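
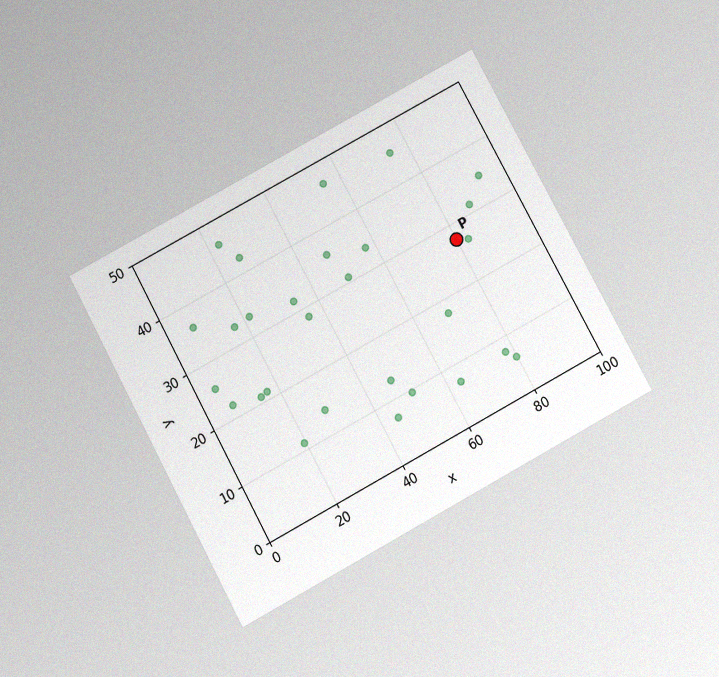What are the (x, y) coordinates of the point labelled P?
(80, 27.5)

The chart is tilted about 28° counter-clockwise and viewed slightly from below, with some photo noise. Following the gridlines from P to each axis, P sits at (80, 27.5).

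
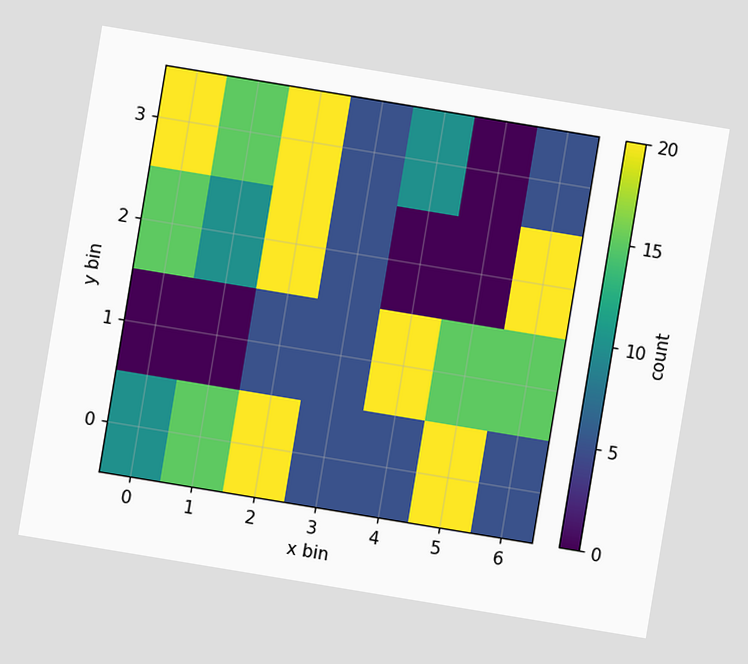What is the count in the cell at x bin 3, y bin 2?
5

The chart is tilted about 9° clockwise. Matching the cell (3, 2) against the colorbar gives 5.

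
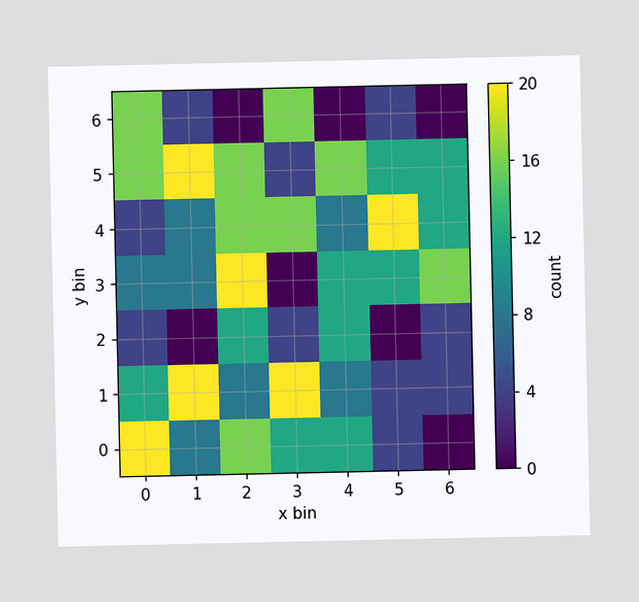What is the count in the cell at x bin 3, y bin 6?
16

Matching the cell (3, 6) against the colorbar gives 16.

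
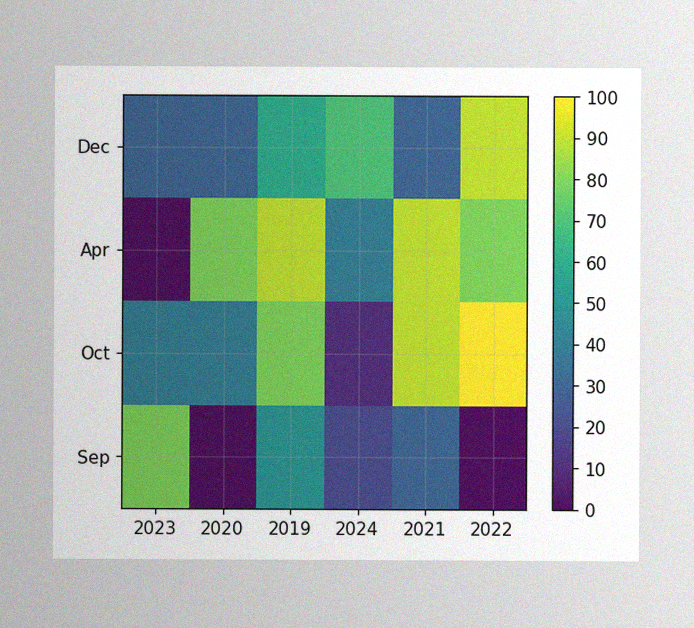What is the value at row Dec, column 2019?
60

The image has some photo noise and uneven lighting. Matching cell (Dec, 2019) against the colorbar gives 60.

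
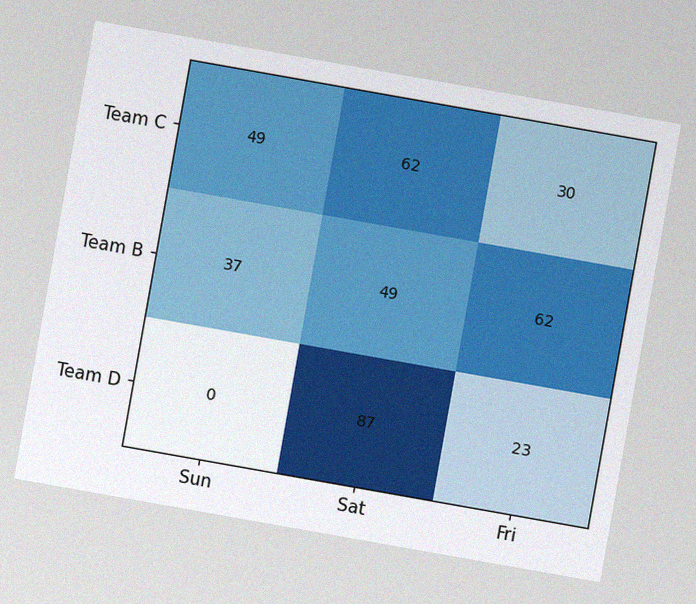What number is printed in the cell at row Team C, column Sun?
The chart is tilted about 10° clockwise, with some photo noise. The (Team C, Sun) cell reads 49.

49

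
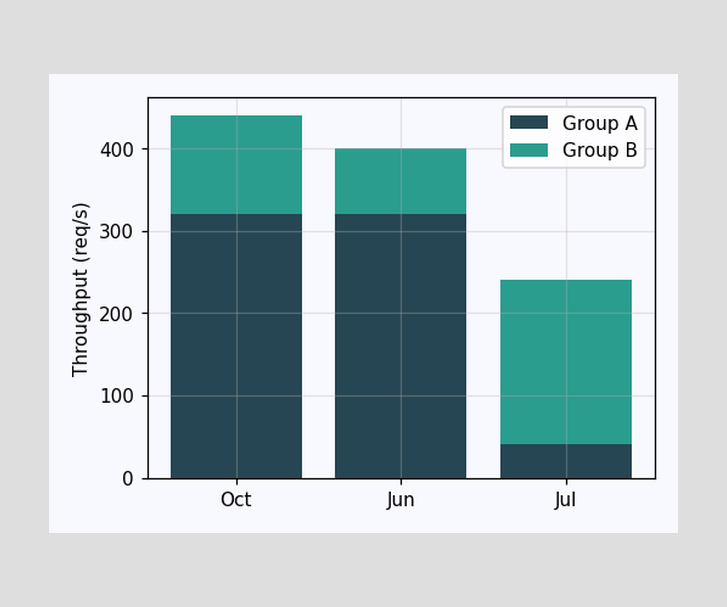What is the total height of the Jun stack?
400req/s

The Jun stack's top reaches 400req/s on the y-axis.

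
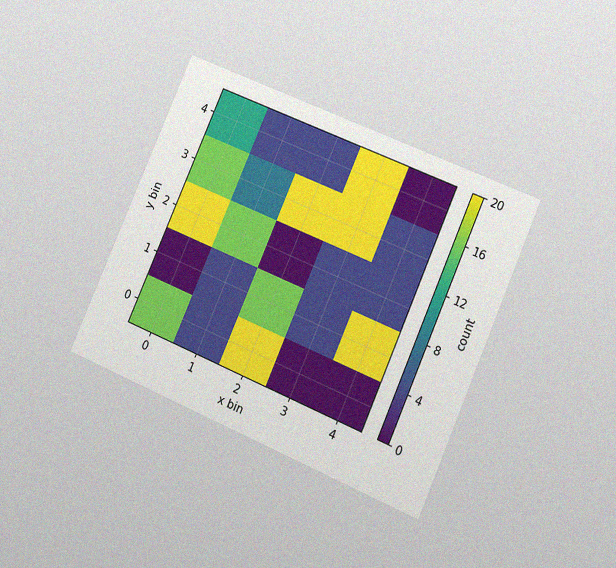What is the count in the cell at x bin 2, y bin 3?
The chart is tilted about 24° clockwise and viewed at a slight angle, with some photo noise. Matching the cell (2, 3) against the colorbar gives 20.

20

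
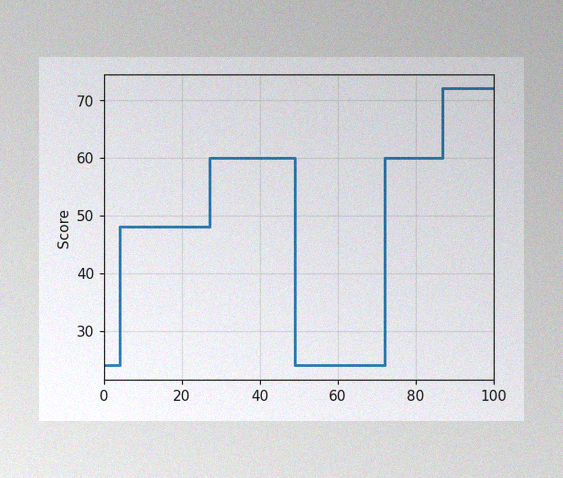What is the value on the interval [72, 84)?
The image has some photo noise and uneven lighting. On [72, 84) the step sits at 60.

60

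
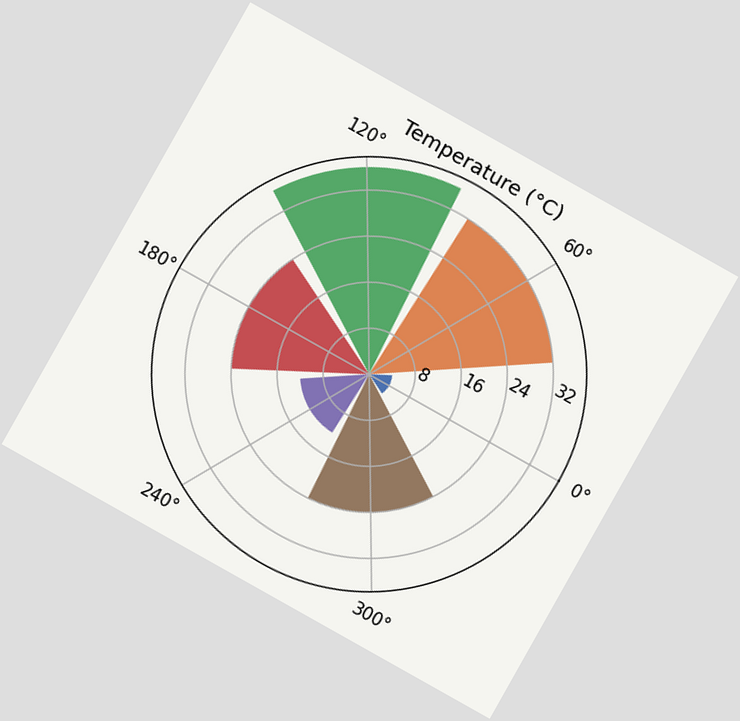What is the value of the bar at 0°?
The chart is tilted about 29° clockwise. The bar at 0° reaches 4°C on the radial axis.

4°C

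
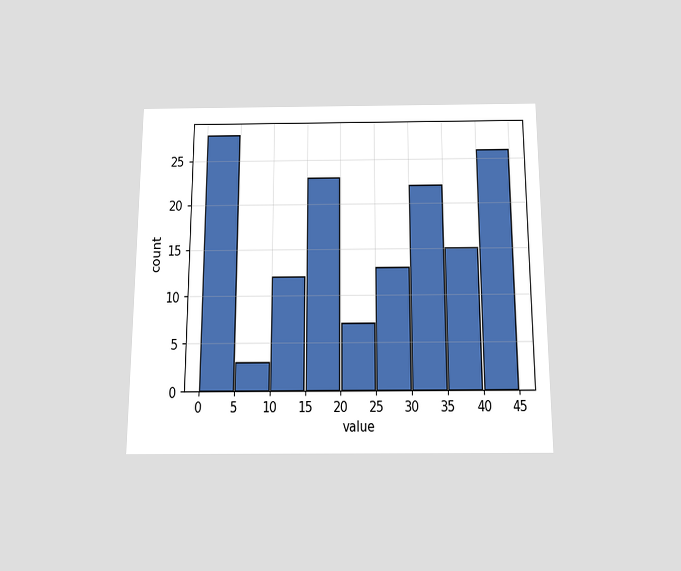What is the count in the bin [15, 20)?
23

The chart is viewed slightly from below. The [15, 20) bin has height 23.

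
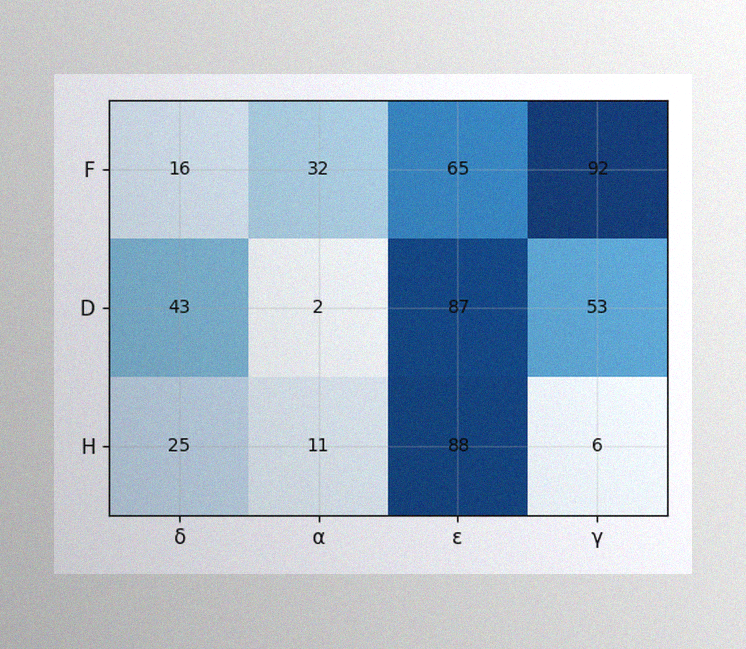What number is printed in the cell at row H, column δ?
The image has some photo noise and uneven lighting. The (H, δ) cell reads 25.

25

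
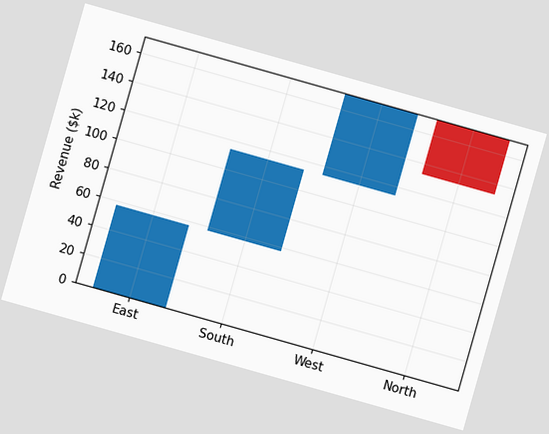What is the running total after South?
$114k

The chart is tilted about 16° clockwise. After South the running total reaches $114k.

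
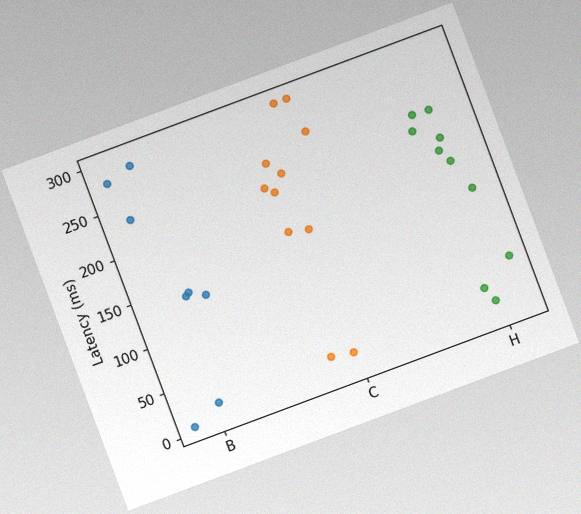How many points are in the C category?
11

The chart is tilted about 20° counter-clockwise, with some photo noise. Counting the markers in the C column gives 11.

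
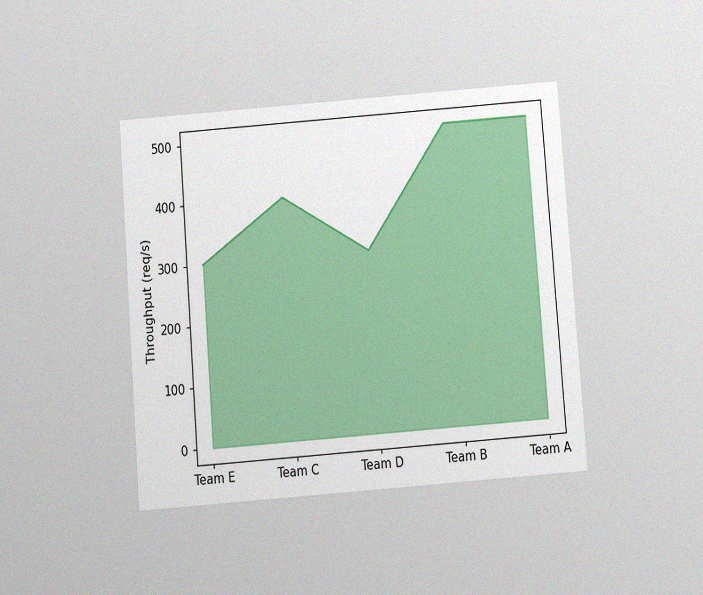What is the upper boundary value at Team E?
The chart is tilted about 4° counter-clockwise and viewed slightly from below, with some photo noise. At Team E the upper boundary is at 300req/s.

300req/s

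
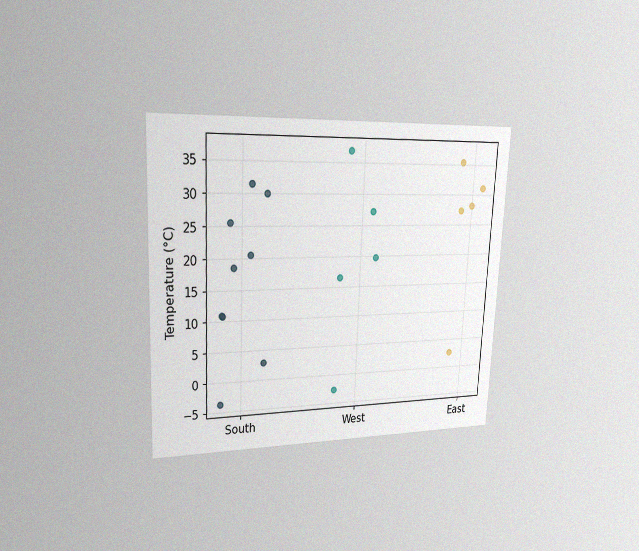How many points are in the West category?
5

The chart is tilted about 3° clockwise and viewed slightly from the left, with some photo noise. Counting the markers in the West column gives 5.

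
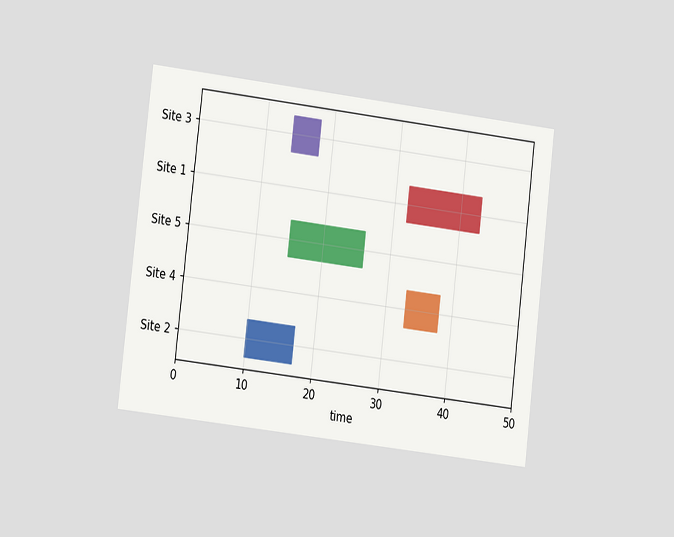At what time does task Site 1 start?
The chart is tilted about 7° clockwise and viewed at a slight angle. The Site 1 bar begins at t=32.

32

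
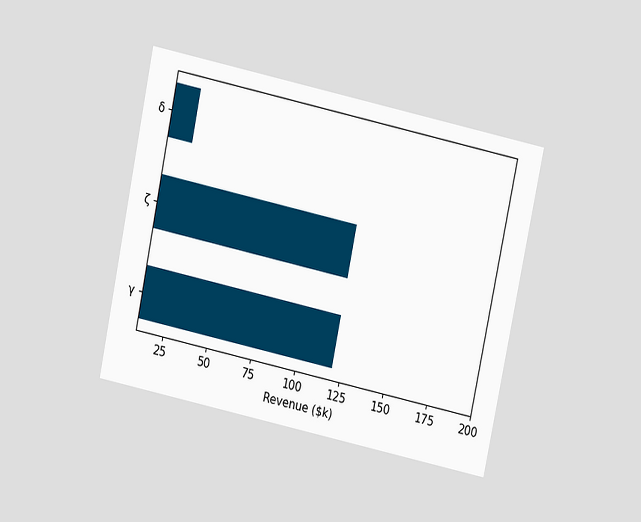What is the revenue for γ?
The chart is tilted about 12° clockwise and viewed slightly from above. Reading along the chart's x-axis, the γ bar reaches $120k.

$120k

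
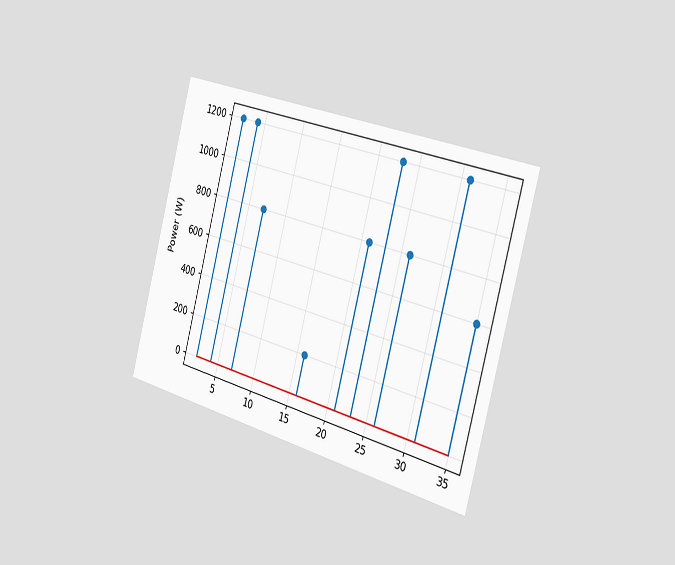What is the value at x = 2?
The chart is tilted about 15° clockwise and viewed slightly from the right. The stem at x=2 reaches 1200W.

1200W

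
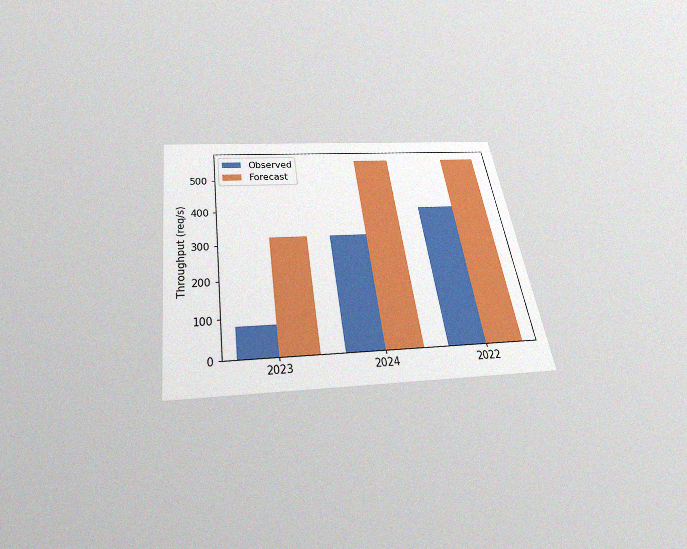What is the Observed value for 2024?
The chart is tilted about 9° counter-clockwise and viewed slightly from below, with some photo noise. The Observed bar at 2024 reaches 320req/s on the y-axis.

320req/s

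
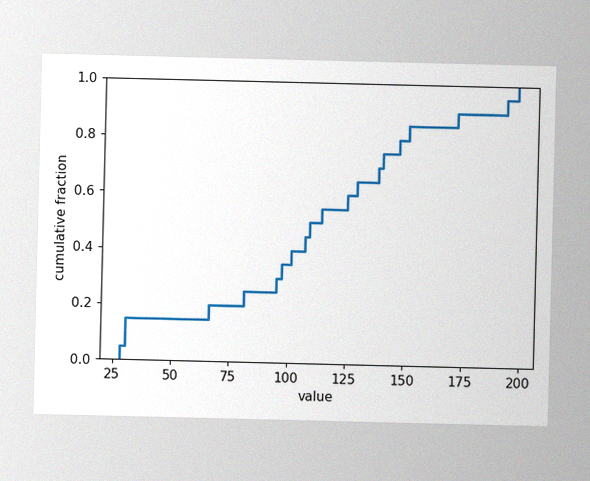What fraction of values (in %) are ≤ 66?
20%

The image has some photo noise and uneven lighting. At x=66 the ECDF step is at 20%.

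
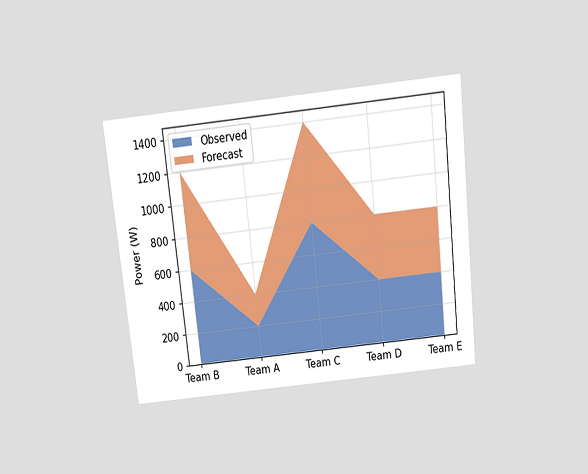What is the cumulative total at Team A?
The chart is tilted about 6° counter-clockwise and viewed slightly from above. The stacked total at Team A reaches 400W.

400W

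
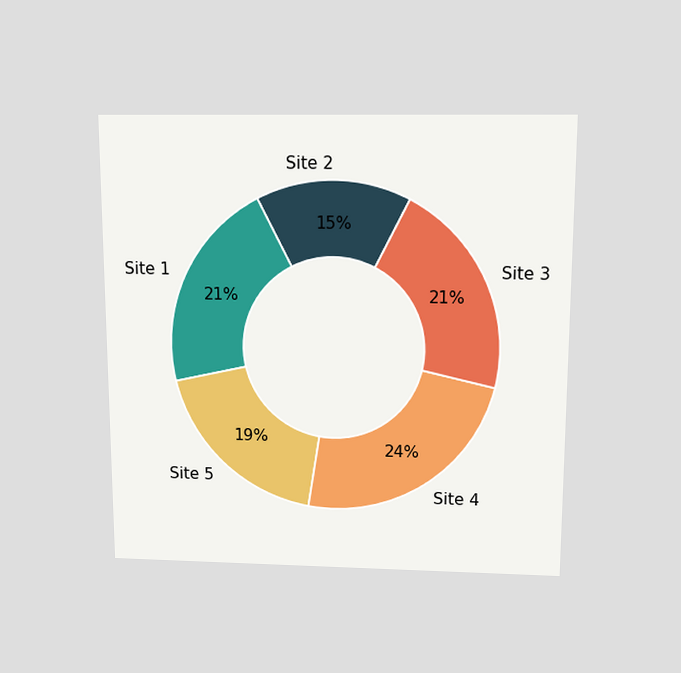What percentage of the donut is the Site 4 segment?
24%

The chart is viewed slightly from above. The Site 4 segment takes up 24% of the ring.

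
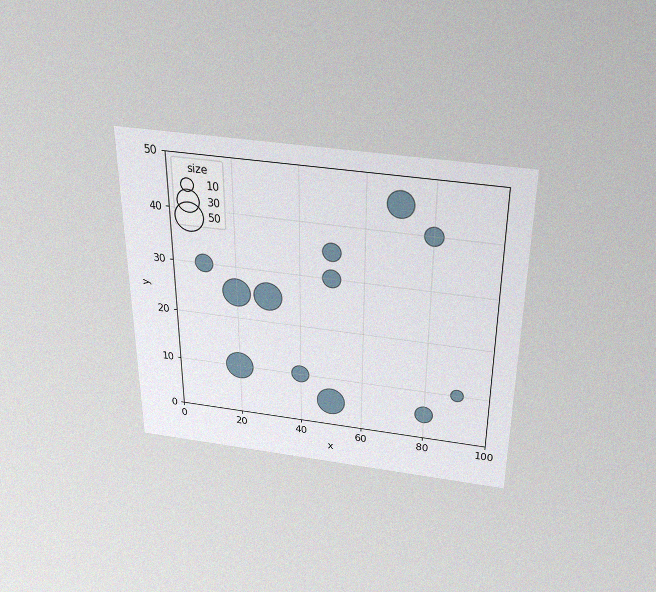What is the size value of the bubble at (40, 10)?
20

The chart is viewed slightly from above, with some photo noise. Matching the bubble at (40, 10) against the size legend gives 20.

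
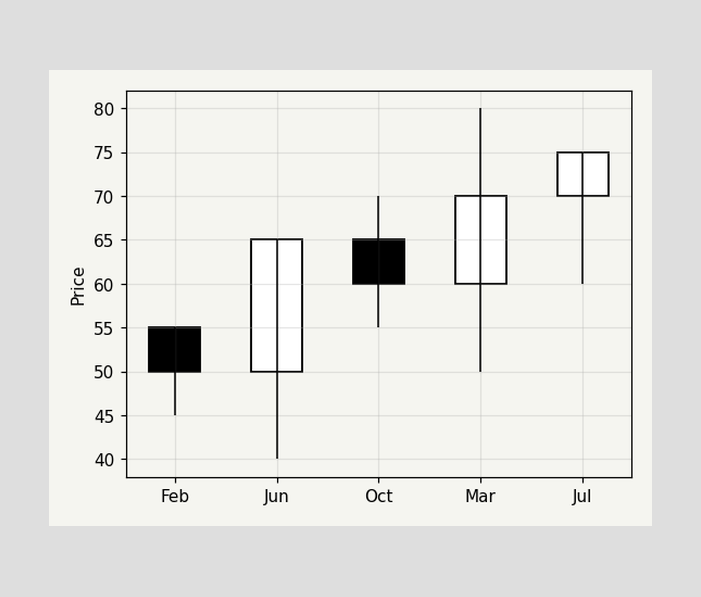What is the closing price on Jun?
The Jun candle closes at 65.

65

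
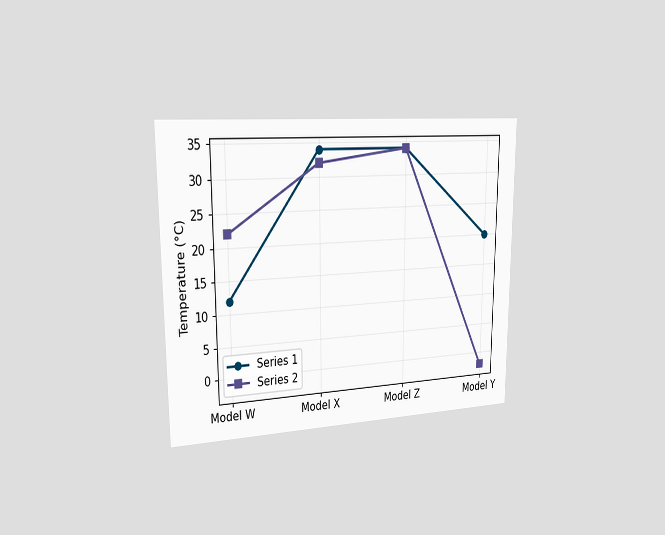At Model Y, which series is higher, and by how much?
Series 1, by 22°C

The chart is viewed slightly from the left. At Model Y, Series 1 sits above the other line by 22°C.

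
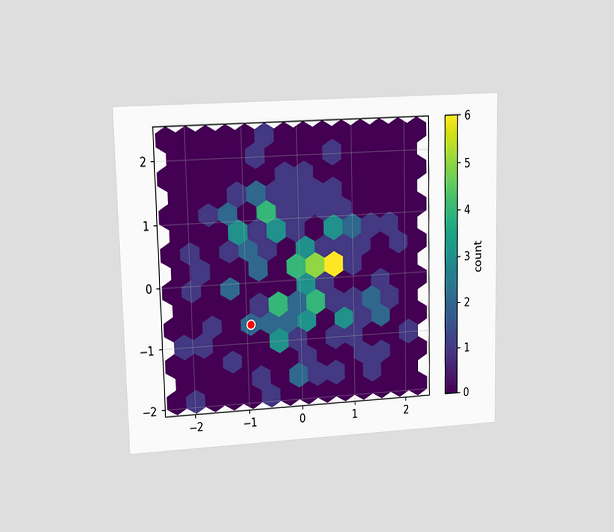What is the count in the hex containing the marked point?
The chart is viewed at a slight angle. The marked hex reads 2 on the colorbar.

2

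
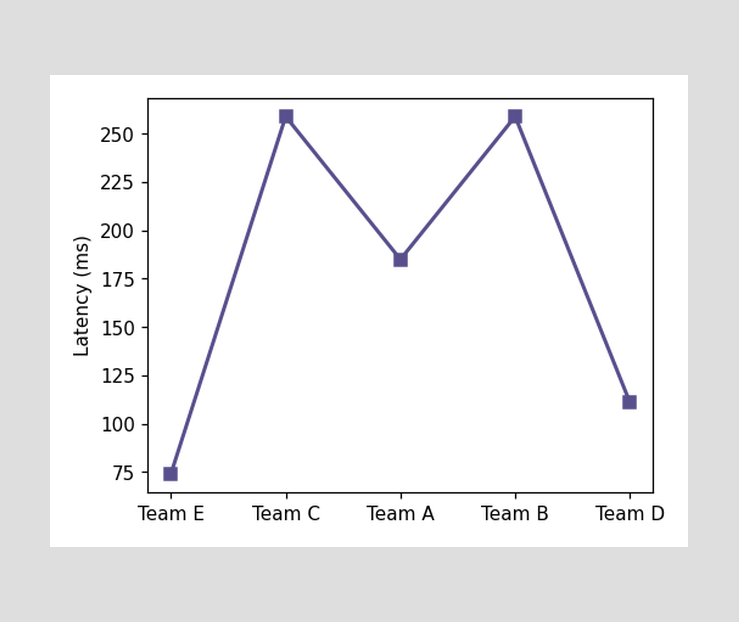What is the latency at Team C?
At Team C, the line is at 259ms.

259ms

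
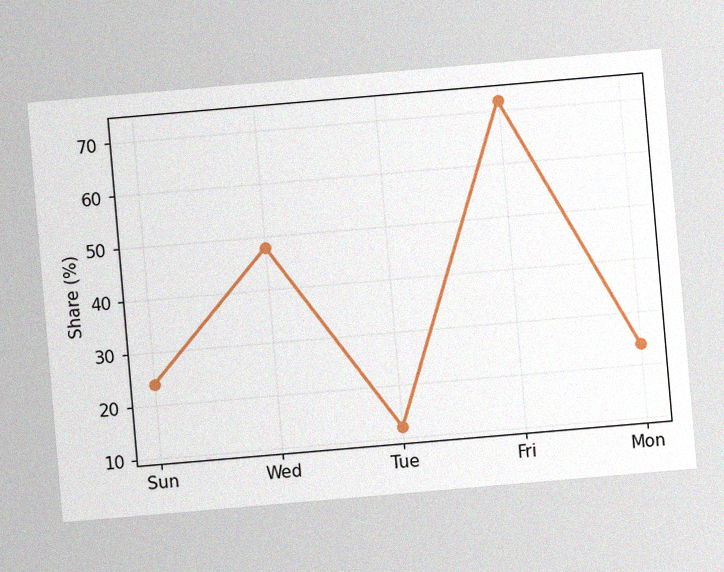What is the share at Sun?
24%

The chart is tilted about 5° counter-clockwise, with some photo noise. At Sun, the line is at 24%.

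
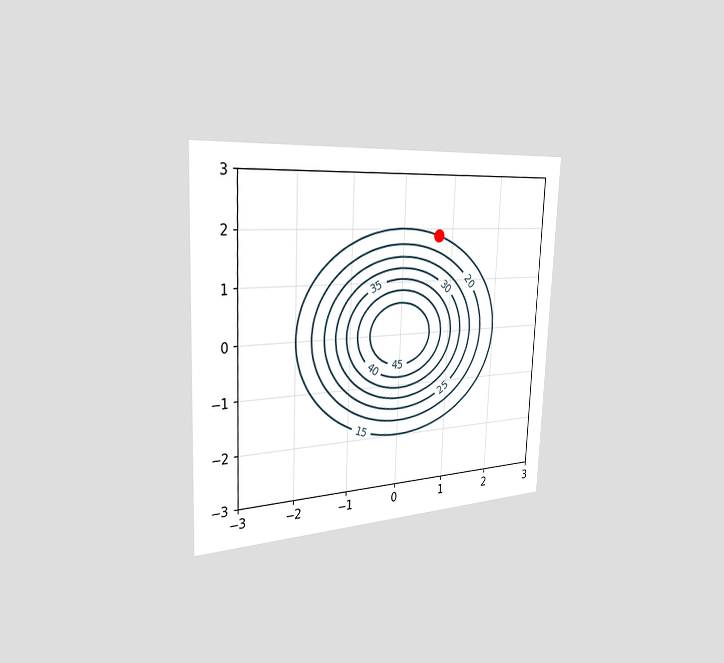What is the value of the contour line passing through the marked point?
15

The chart is tilted about 3° clockwise and viewed slightly from the left. The marked point sits on the contour labelled 15.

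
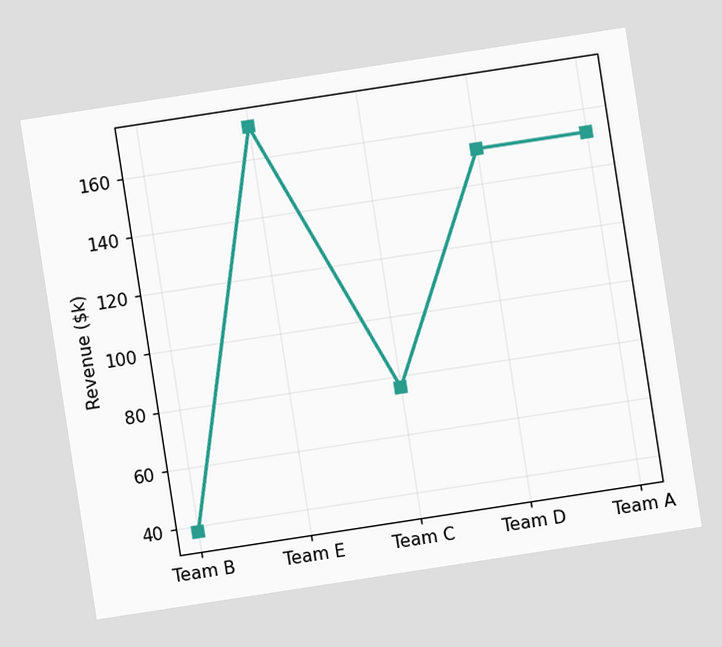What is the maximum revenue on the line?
$171k

The chart is tilted about 9° counter-clockwise. The highest point is at Team E, and reading across to the y-axis gives $171k.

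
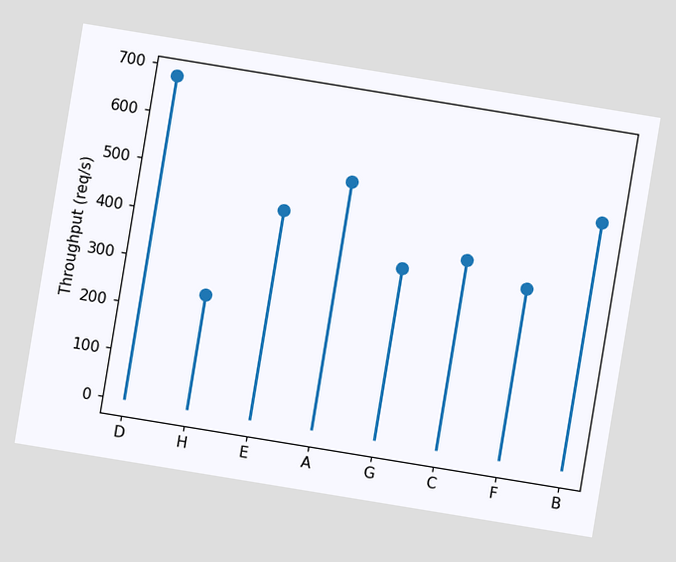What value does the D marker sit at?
The chart is tilted about 9° clockwise. The D marker sits at 680req/s.

680req/s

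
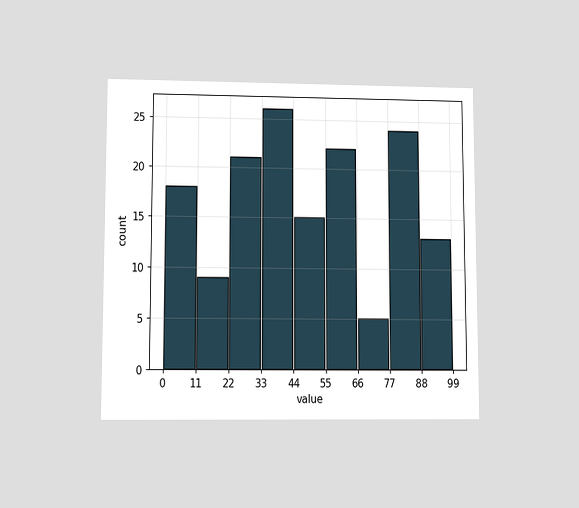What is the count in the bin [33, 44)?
26

The chart is viewed at a slight angle. The [33, 44) bin has height 26.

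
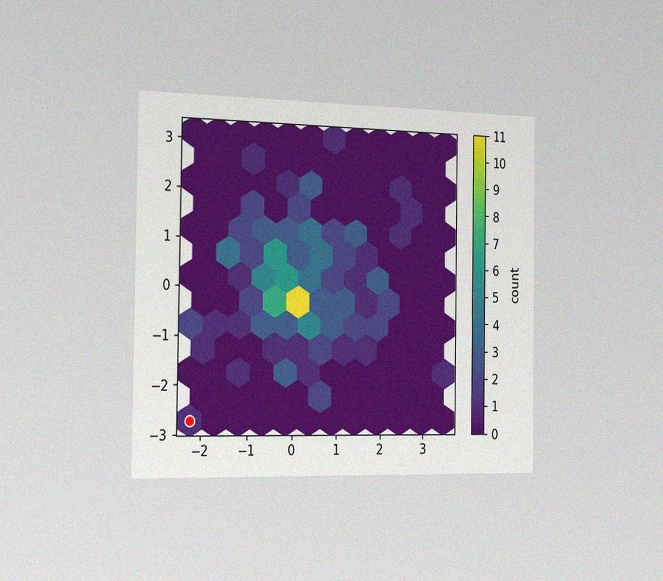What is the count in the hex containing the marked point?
1

The chart is viewed slightly from the left, with some photo noise. The marked hex reads 1 on the colorbar.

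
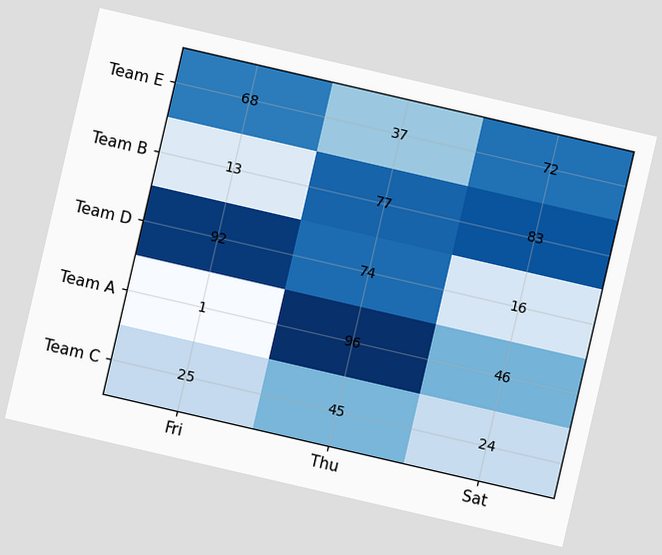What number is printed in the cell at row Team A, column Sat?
The chart is tilted about 13° clockwise. The (Team A, Sat) cell reads 46.

46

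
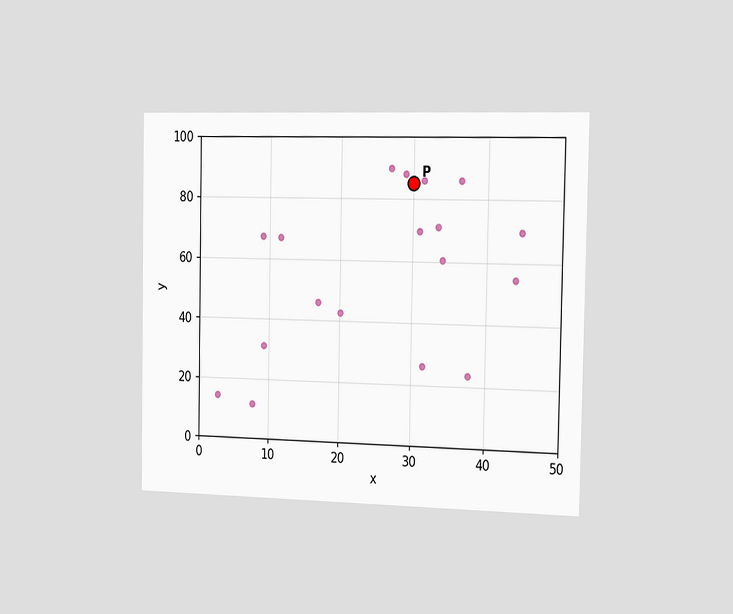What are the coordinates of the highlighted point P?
The chart is viewed slightly from the right. Following the gridlines from P to each axis, P sits at (30, 85).

(30, 85)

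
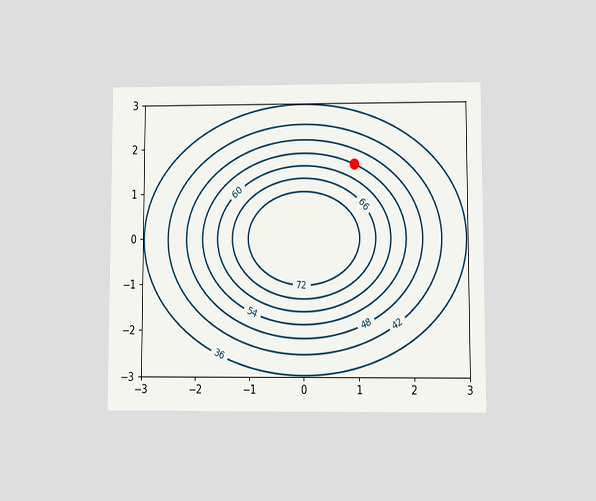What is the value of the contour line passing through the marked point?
54

The chart is viewed at a slight angle. The marked point sits on the contour labelled 54.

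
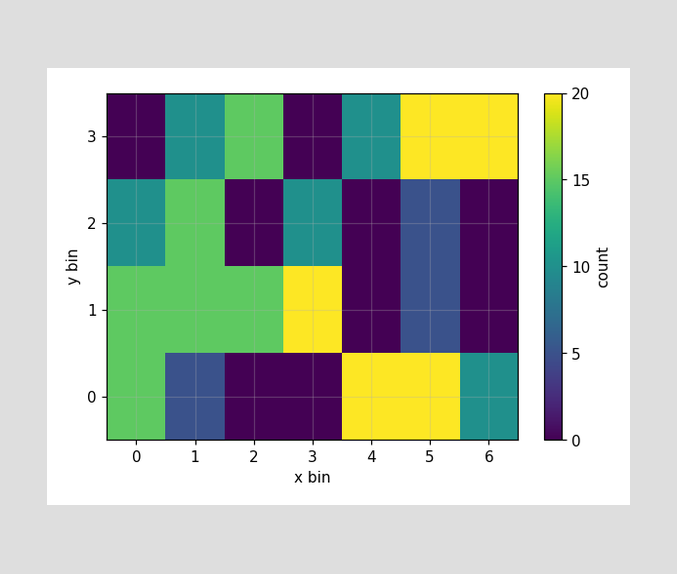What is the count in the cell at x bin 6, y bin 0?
10

Matching the cell (6, 0) against the colorbar gives 10.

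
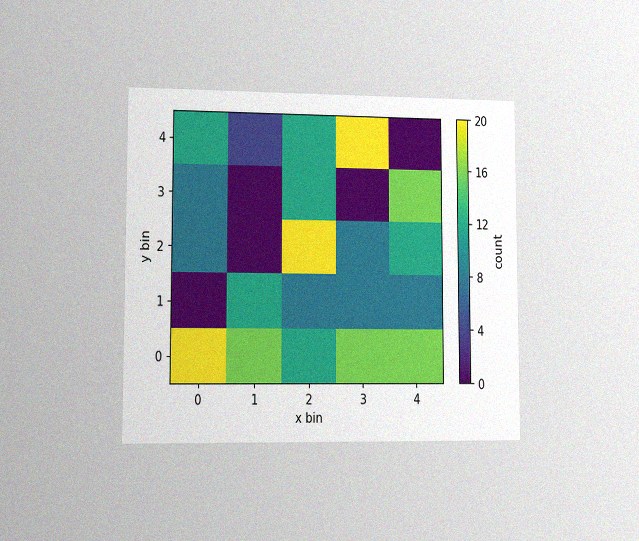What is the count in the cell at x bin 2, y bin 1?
The chart is viewed at a slight angle, with some photo noise. Matching the cell (2, 1) against the colorbar gives 8.

8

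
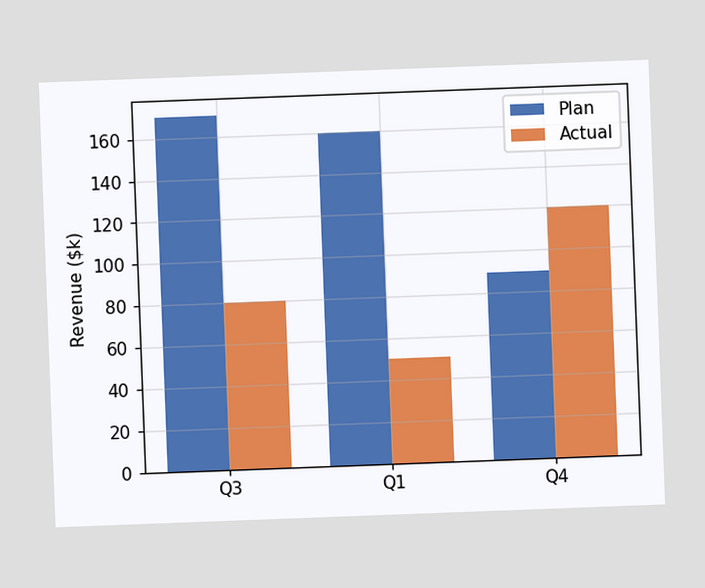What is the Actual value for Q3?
The chart is tilted about 2° counter-clockwise. The Actual bar at Q3 reaches $80k on the y-axis.

$80k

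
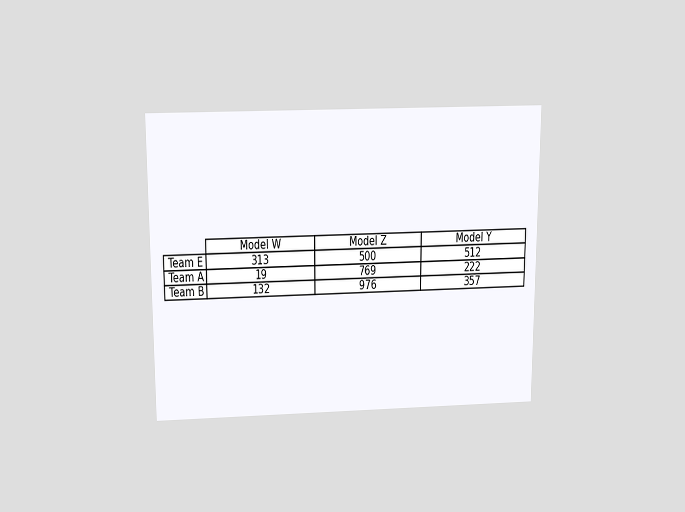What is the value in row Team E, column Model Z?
The chart is viewed slightly from above. The (Team E, Model Z) cell reads 500.

500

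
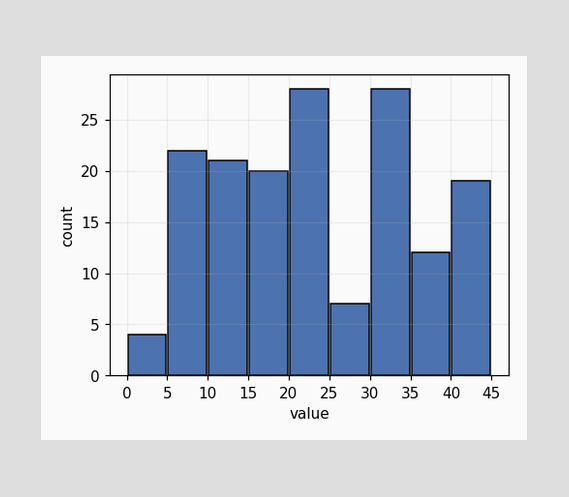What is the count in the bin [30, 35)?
28

The [30, 35) bin has height 28.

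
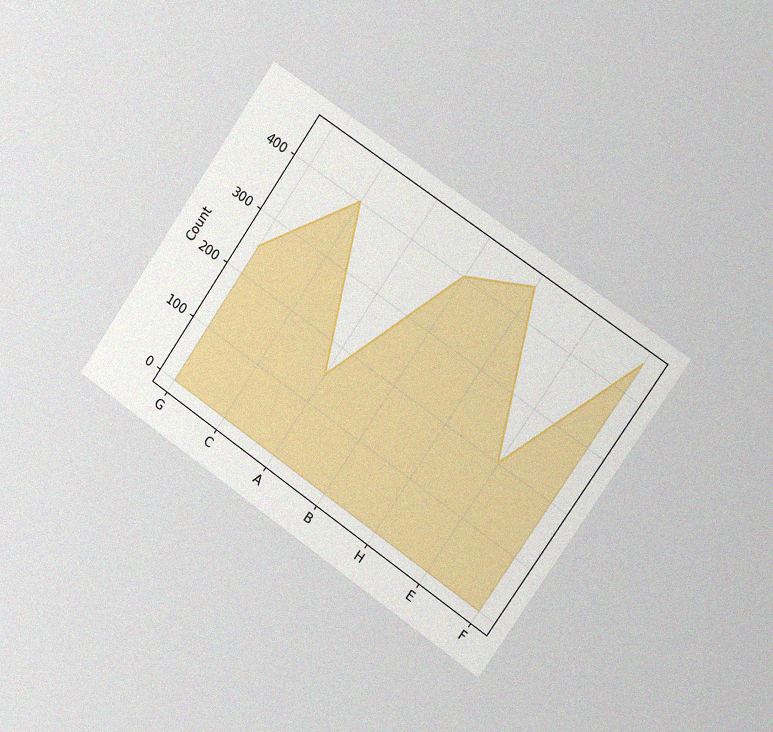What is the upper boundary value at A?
150

The chart is tilted about 35° clockwise and viewed slightly from the right, with some photo noise. At A the upper boundary is at 150.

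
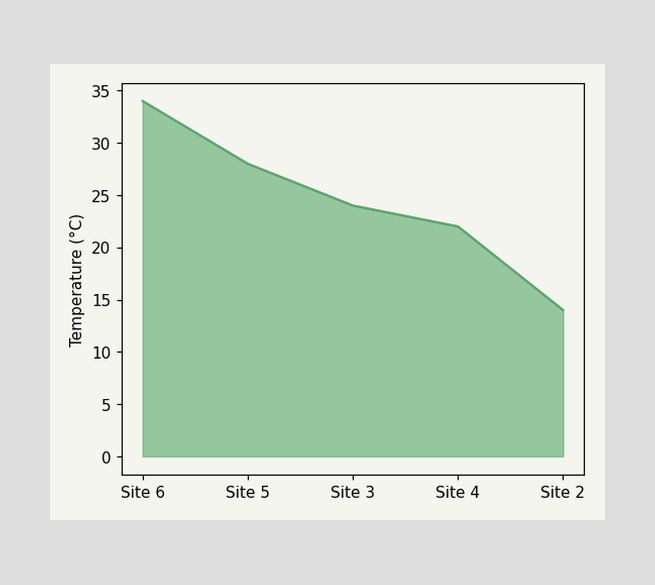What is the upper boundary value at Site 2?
14°C

At Site 2 the upper boundary is at 14°C.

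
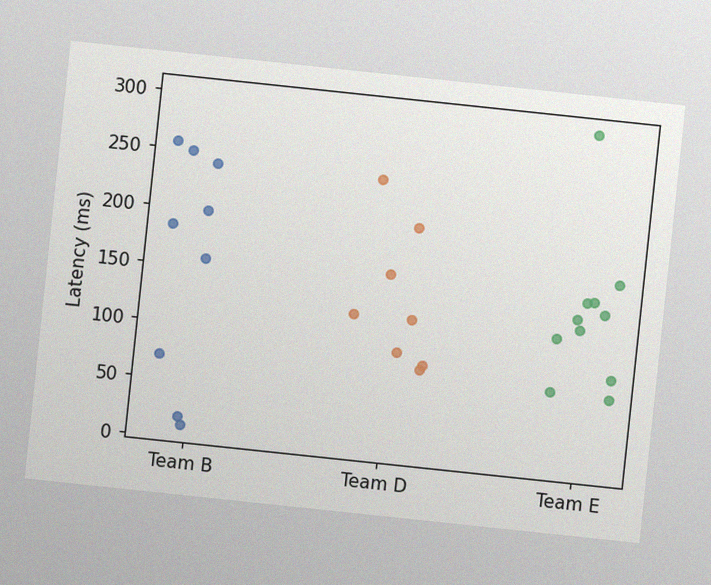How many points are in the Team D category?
8

The chart is tilted about 6° clockwise, with some photo noise. Counting the markers in the Team D column gives 8.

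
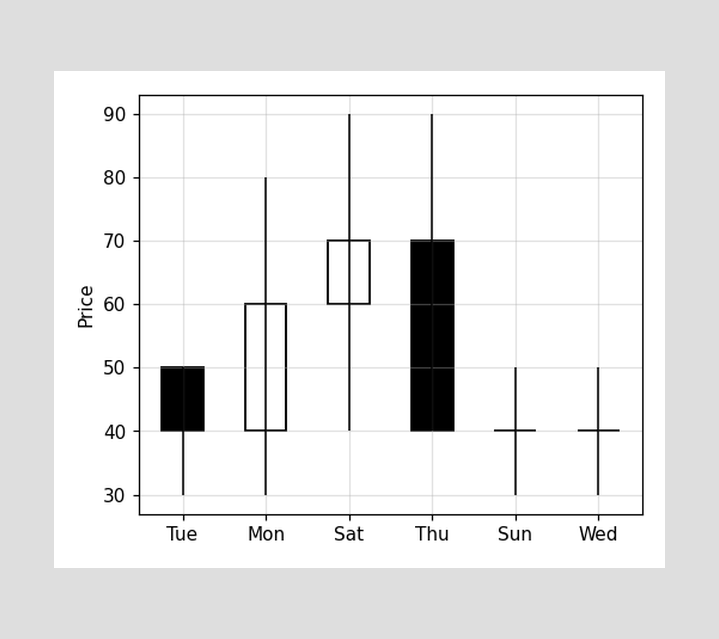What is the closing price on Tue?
40

The Tue candle closes at 40.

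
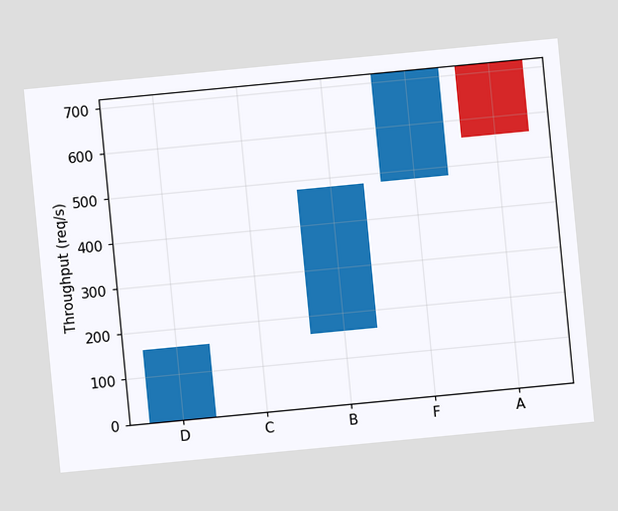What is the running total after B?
480req/s

The chart is tilted about 5° counter-clockwise. After B the running total reaches 480req/s.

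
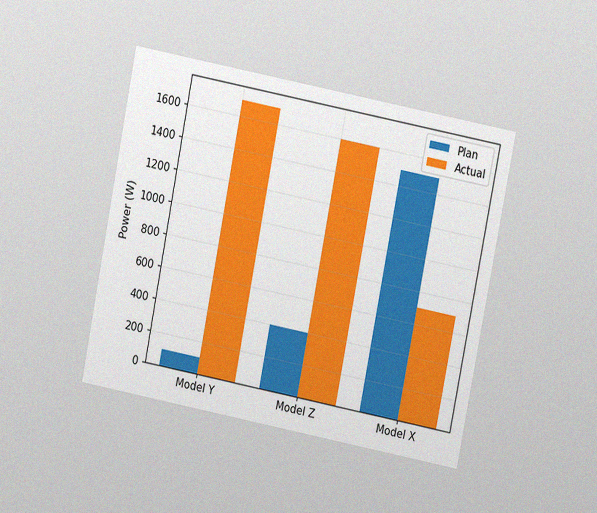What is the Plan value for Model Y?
100W

The chart is tilted about 11° clockwise and viewed at a slight angle, with some photo noise. The Plan bar at Model Y reaches 100W on the y-axis.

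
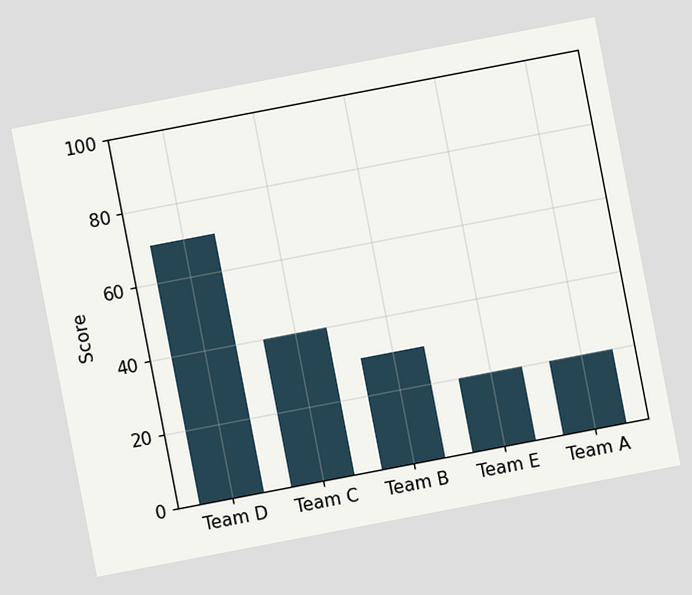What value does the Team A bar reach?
20

The chart is tilted about 11° counter-clockwise. Reading along the chart's y-axis, the Team A bar reaches 20.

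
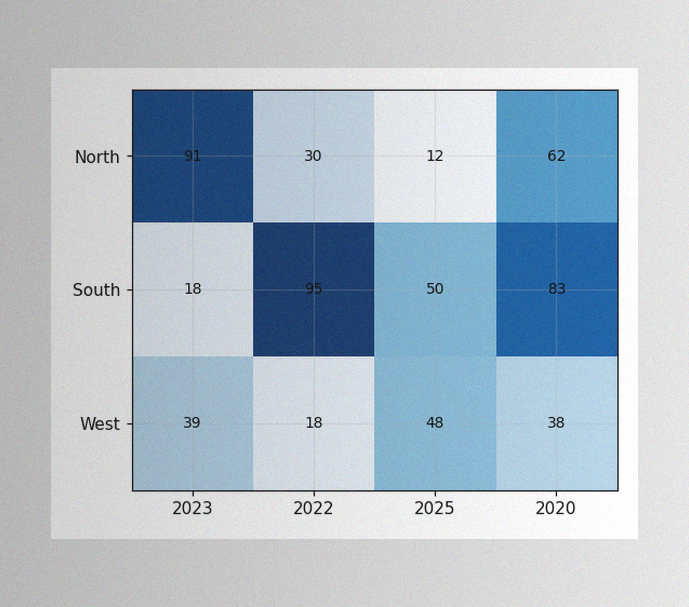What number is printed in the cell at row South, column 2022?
The image has some photo noise and uneven lighting. The (South, 2022) cell reads 95.

95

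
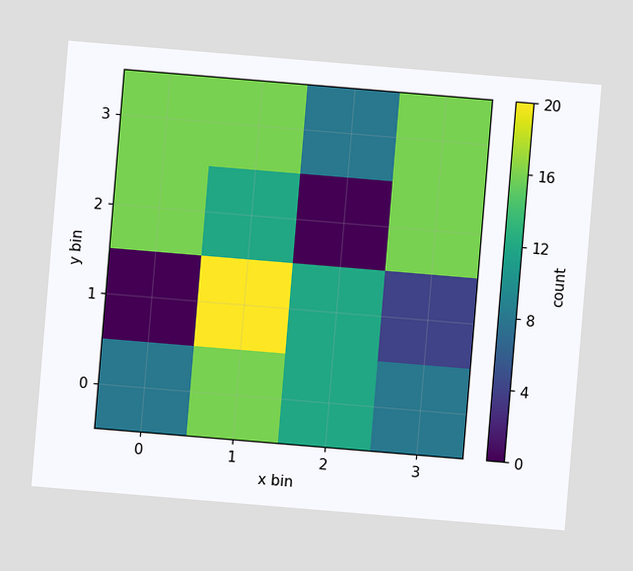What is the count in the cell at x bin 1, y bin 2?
The chart is tilted about 5° clockwise. Matching the cell (1, 2) against the colorbar gives 12.

12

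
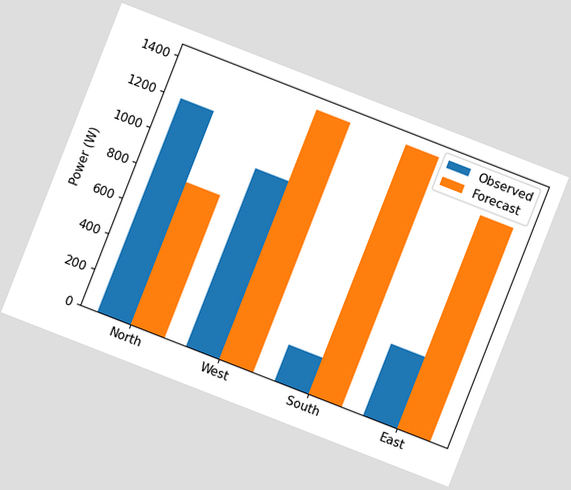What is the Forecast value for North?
800W

The chart is tilted about 21° clockwise. The Forecast bar at North reaches 800W on the y-axis.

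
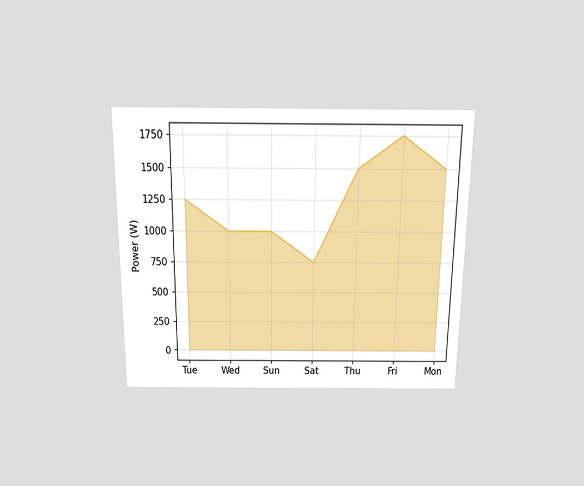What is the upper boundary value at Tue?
The chart is viewed slightly from above. At Tue the upper boundary is at 1250W.

1250W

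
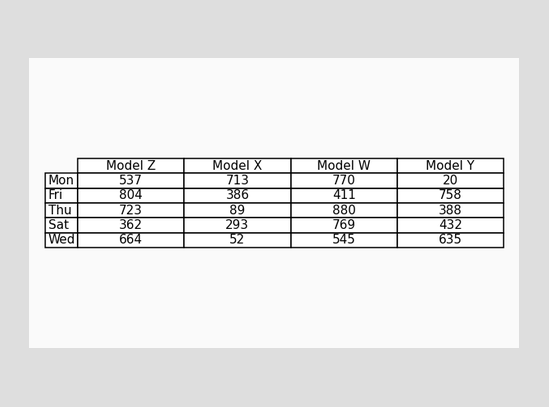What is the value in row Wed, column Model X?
52

The (Wed, Model X) cell reads 52.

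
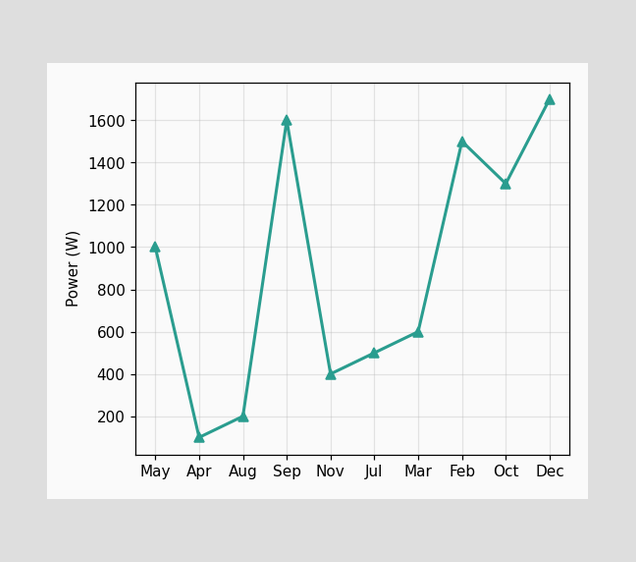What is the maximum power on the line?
The highest point is at Dec, and reading across to the y-axis gives 1700W.

1700W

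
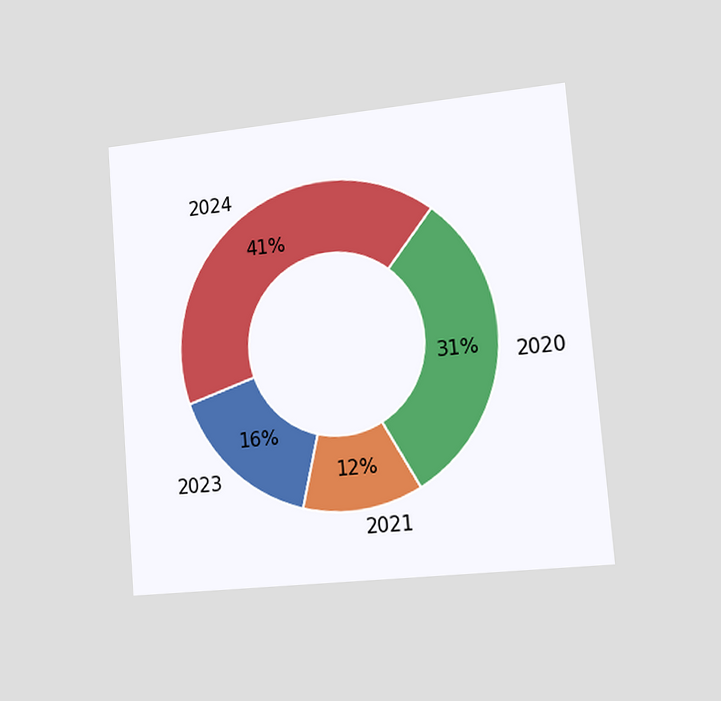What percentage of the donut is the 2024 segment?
The chart is tilted about 5° counter-clockwise and viewed slightly from the right. The 2024 segment takes up 41% of the ring.

41%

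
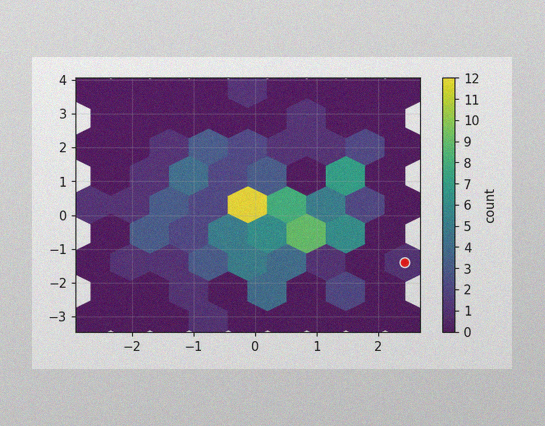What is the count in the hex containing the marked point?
The image has some photo noise and uneven lighting. The marked hex reads 1 on the colorbar.

1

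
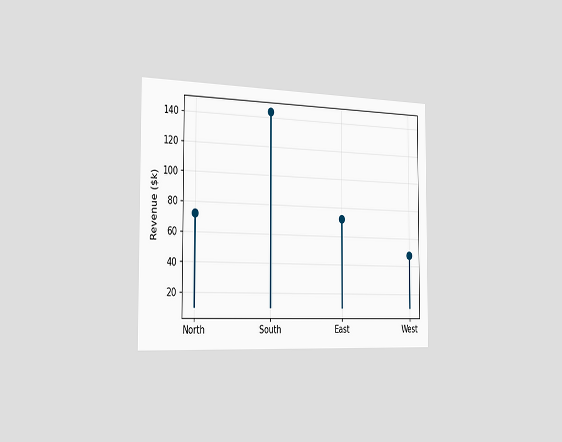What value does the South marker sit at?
The chart is viewed slightly from the left. The South marker sits at $144k.

$144k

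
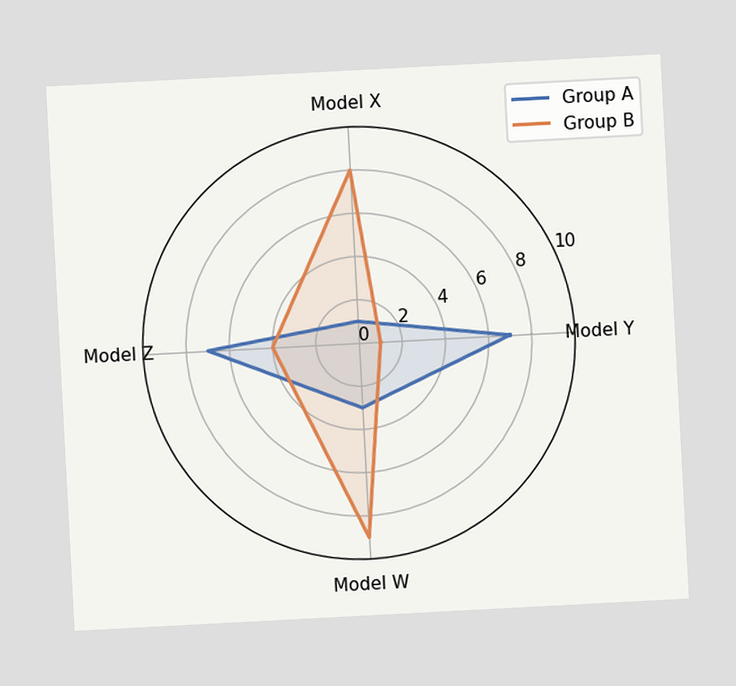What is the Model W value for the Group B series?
9

The chart is tilted about 3° counter-clockwise. On the Model W axis, Group B reaches 9.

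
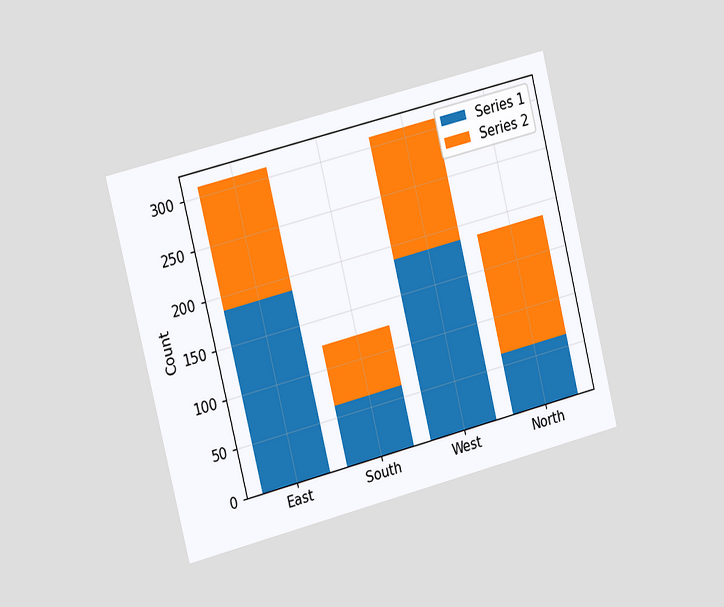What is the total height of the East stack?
The chart is tilted about 14° counter-clockwise and viewed slightly from the left. The East stack's top reaches 310 on the y-axis.

310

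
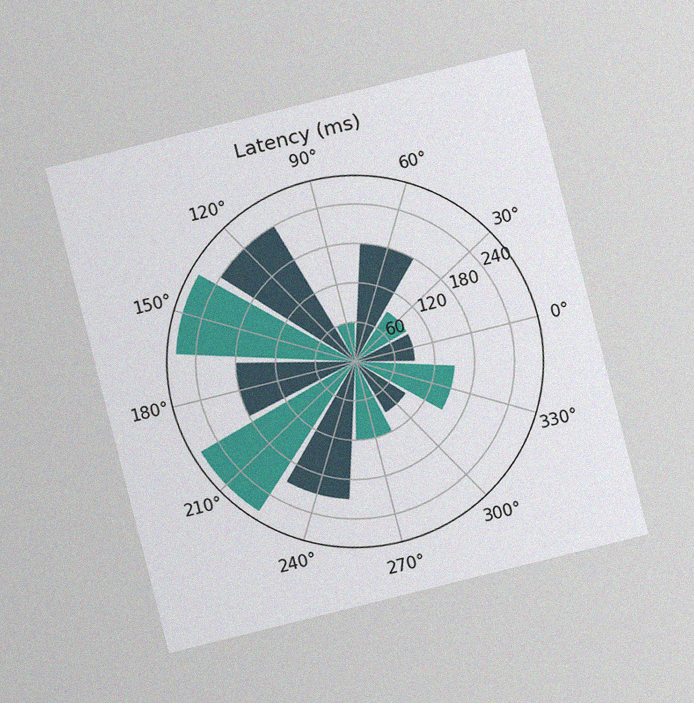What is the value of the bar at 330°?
The chart is tilted about 14° counter-clockwise and viewed at a slight angle, with some photo noise. The bar at 330° reaches 150ms on the radial axis.

150ms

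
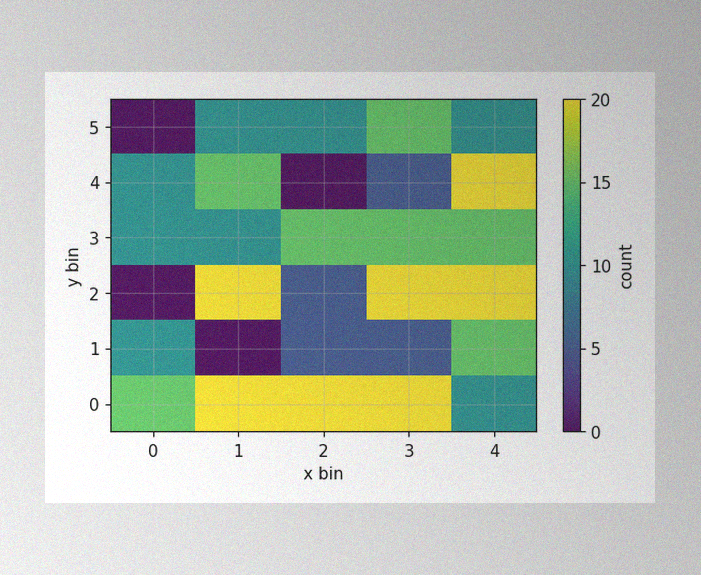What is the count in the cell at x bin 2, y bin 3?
15

The image has some photo noise and uneven lighting. Matching the cell (2, 3) against the colorbar gives 15.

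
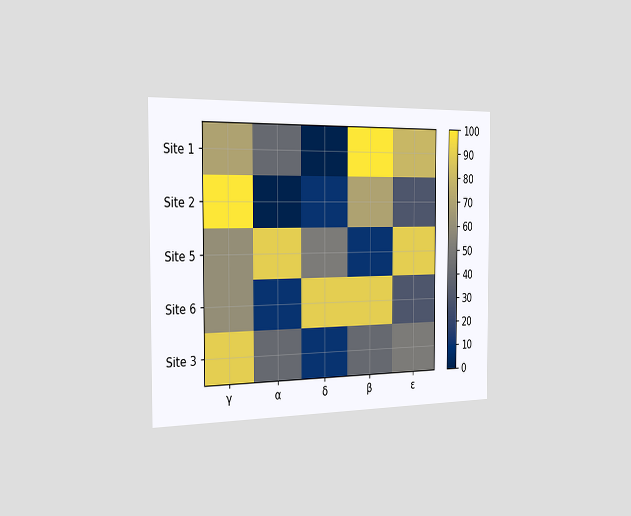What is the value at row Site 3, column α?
The chart is viewed slightly from the left. Matching cell (Site 3, α) against the colorbar gives 40.

40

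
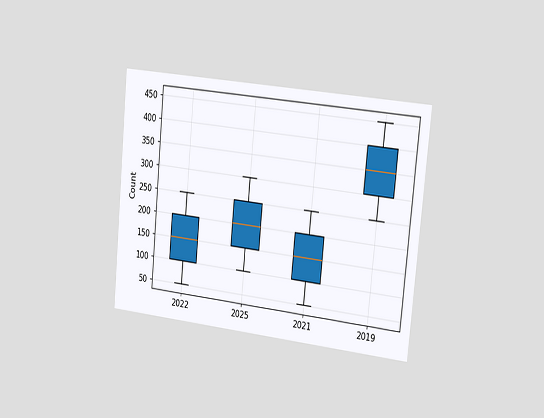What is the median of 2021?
The chart is tilted about 6° clockwise and viewed slightly from the right. The median line in the 2021 box sits at 150.

150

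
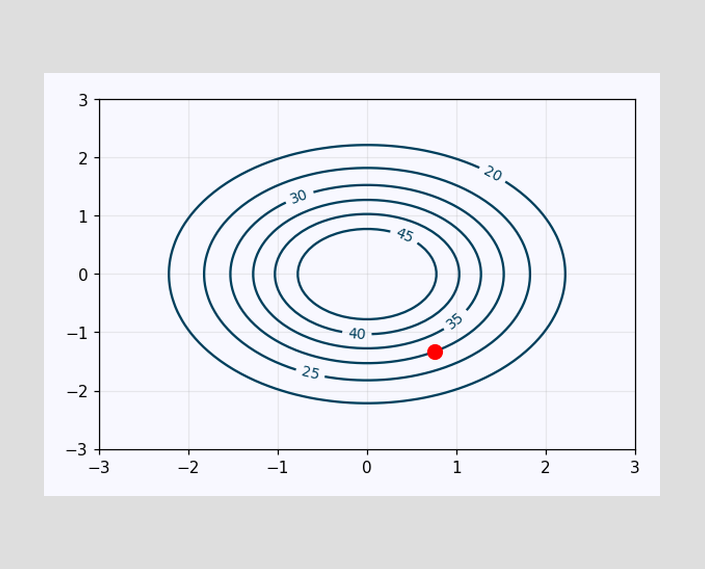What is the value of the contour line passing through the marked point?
The marked point sits on the contour labelled 30.

30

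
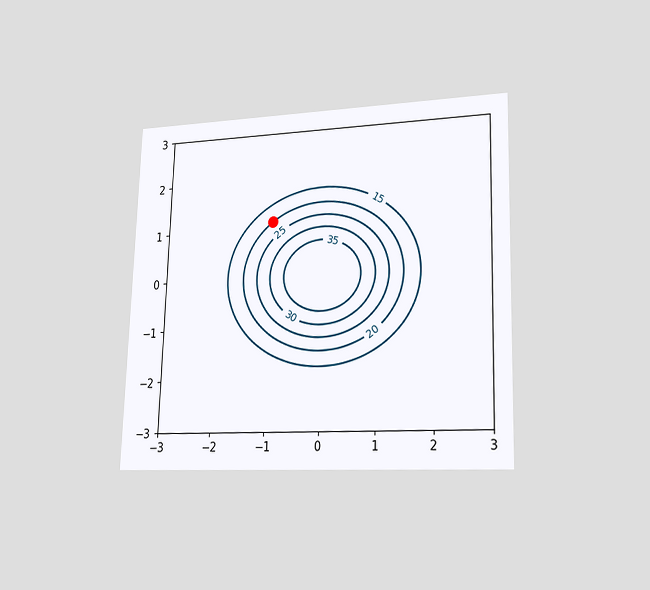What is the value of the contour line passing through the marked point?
The chart is viewed at a slight angle. The marked point sits on the contour labelled 20.

20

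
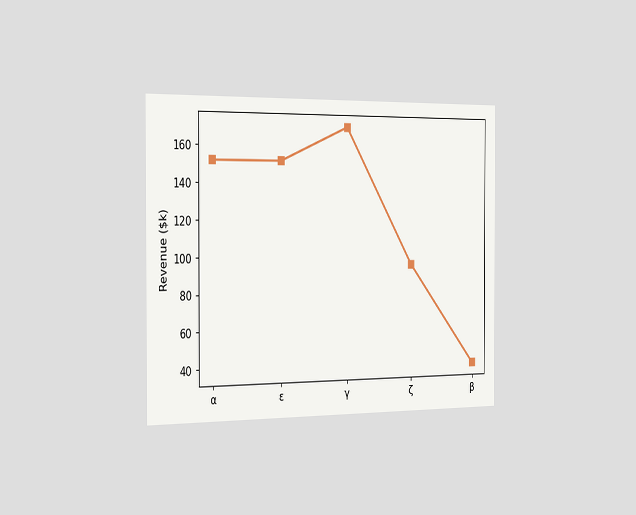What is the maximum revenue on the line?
$171k

The chart is viewed slightly from the left. The highest point is at γ, and reading across to the y-axis gives $171k.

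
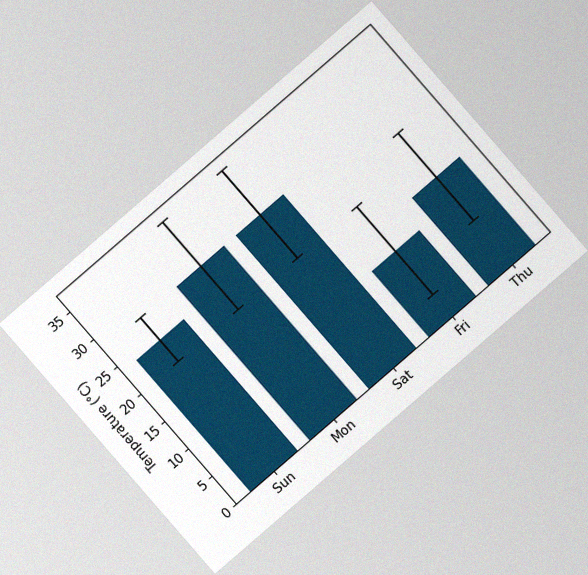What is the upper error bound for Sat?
36°C

The chart is tilted about 41° counter-clockwise, with some photo noise. The Sat bar's upper whisker reaches 36°C.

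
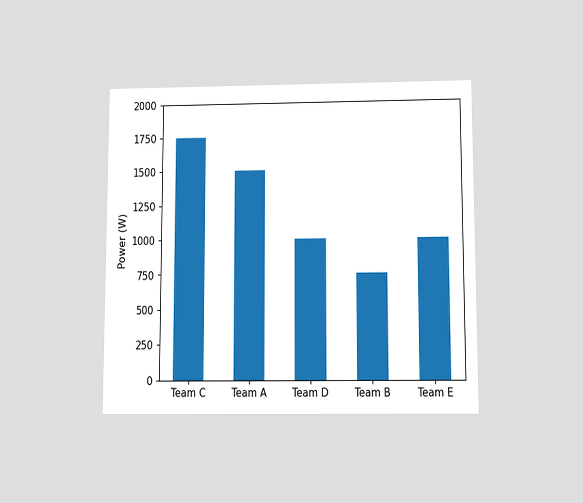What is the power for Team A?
1500W

The chart is viewed slightly from below. Reading along the chart's y-axis, the Team A bar reaches 1500W.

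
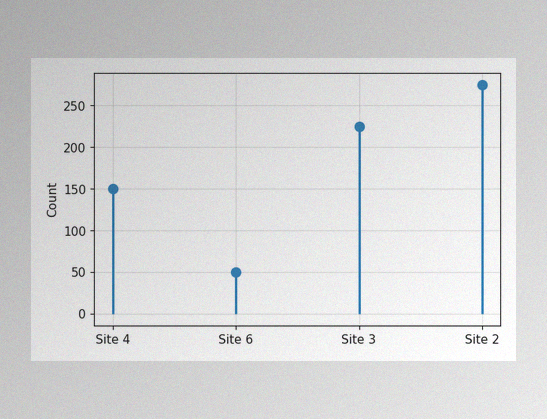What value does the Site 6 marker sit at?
50

The image has some photo noise and uneven lighting. The Site 6 marker sits at 50.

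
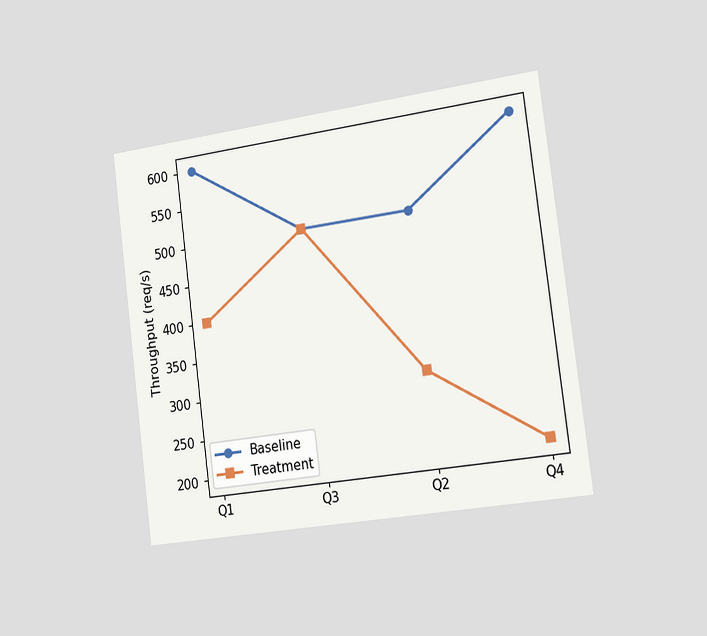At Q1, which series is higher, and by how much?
Baseline, by 200req/s

The chart is tilted about 7° counter-clockwise and viewed slightly from the right. At Q1, Baseline sits above the other line by 200req/s.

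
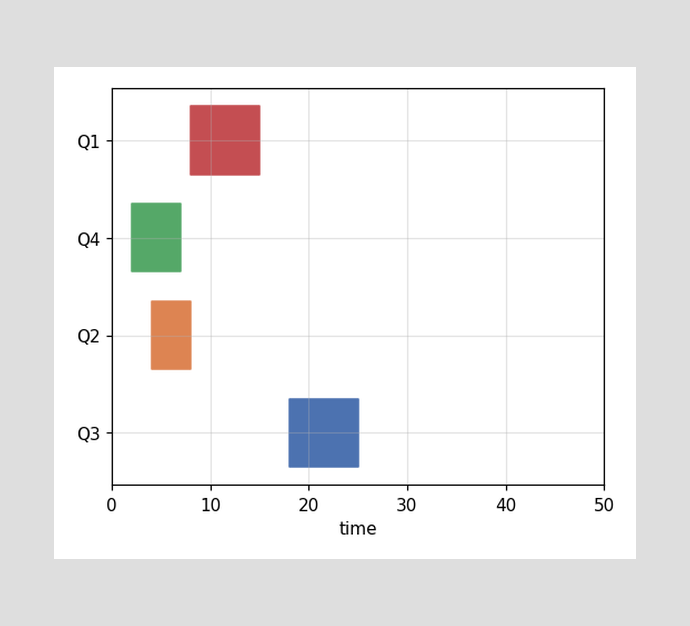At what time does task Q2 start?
The Q2 bar begins at t=4.

4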